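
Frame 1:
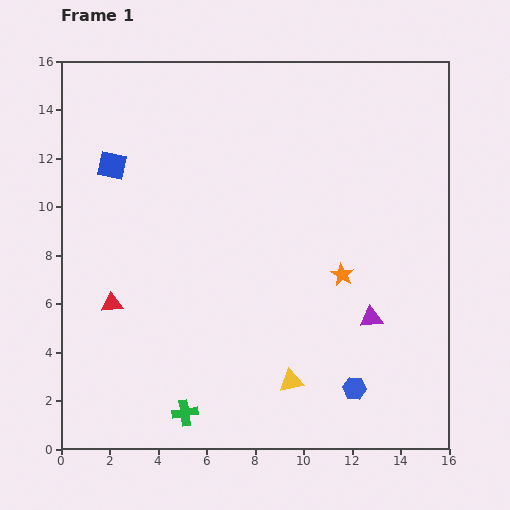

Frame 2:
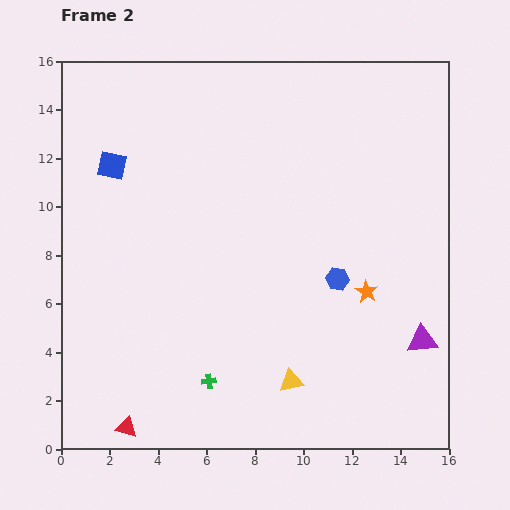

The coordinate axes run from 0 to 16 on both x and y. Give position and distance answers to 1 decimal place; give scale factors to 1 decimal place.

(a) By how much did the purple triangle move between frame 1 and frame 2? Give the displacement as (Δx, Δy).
(2.1, -0.9)

The purple triangle was at (12.8, 5.4) in frame 1 and (14.9, 4.5) in frame 2.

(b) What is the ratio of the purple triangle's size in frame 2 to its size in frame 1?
1.3×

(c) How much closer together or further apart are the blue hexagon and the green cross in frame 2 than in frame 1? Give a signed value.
-0.3

Distance in frame 1: 7.1. Distance in frame 2: 6.8.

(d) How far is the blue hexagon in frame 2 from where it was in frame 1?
4.6

The blue hexagon moved from (12.1, 2.5) to (11.4, 7.0), a distance of √(0.7² + 4.5²) ≈ 4.6.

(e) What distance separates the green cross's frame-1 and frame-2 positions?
1.6

The green cross moved from (5.1, 1.5) to (6.1, 2.8), a distance of √(1.0² + 1.3²) ≈ 1.6.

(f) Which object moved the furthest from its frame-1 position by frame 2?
the red triangle

(moved 5.1; next 4.6)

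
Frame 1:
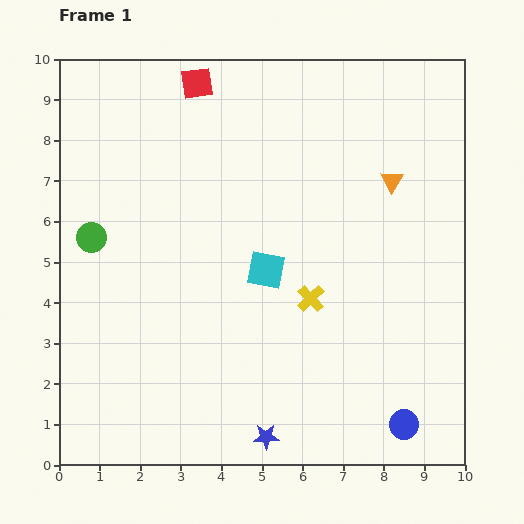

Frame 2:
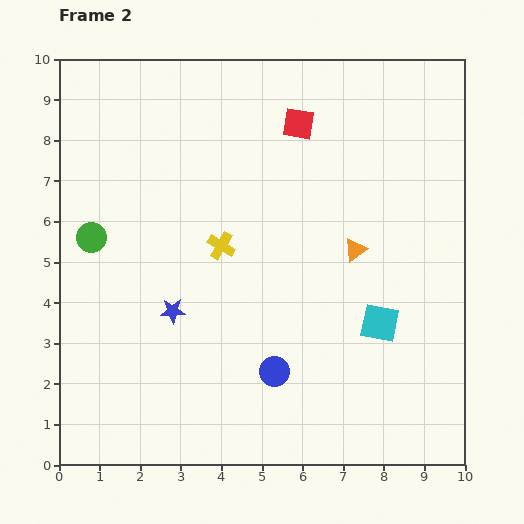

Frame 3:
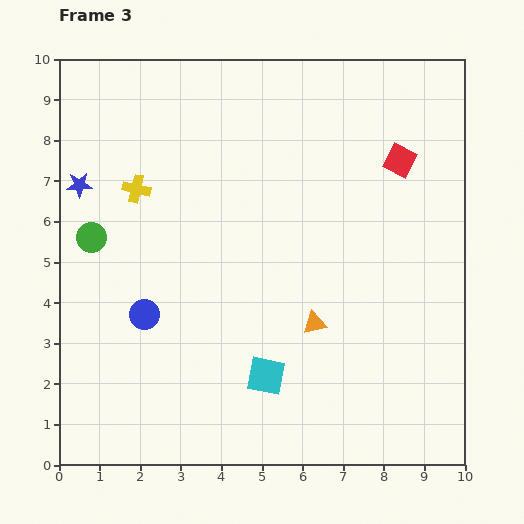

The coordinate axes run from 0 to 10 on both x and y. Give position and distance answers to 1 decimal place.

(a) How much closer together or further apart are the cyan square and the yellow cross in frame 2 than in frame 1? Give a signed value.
+3.0

Distance in frame 1: 1.3. Distance in frame 2: 4.3.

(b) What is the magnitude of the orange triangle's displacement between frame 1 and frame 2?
1.9

The orange triangle moved from (8.2, 7.0) to (7.3, 5.3), a distance of √(0.9² + 1.7²) ≈ 1.9.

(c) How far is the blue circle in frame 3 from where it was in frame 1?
6.9

The blue circle moved from (8.5, 1.0) to (2.1, 3.7), a distance of √(6.4² + 2.7²) ≈ 6.9.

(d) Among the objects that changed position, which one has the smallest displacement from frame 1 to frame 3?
the cyan square

(moved 2.6)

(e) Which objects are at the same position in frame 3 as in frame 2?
the green circle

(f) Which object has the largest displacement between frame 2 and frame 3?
the blue star

(moved 3.9; next 3.5)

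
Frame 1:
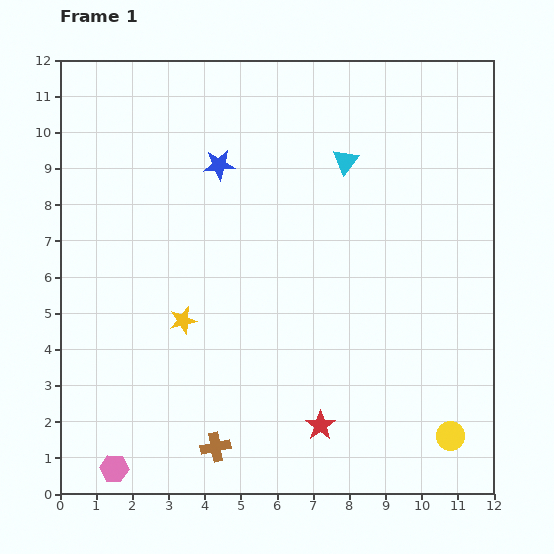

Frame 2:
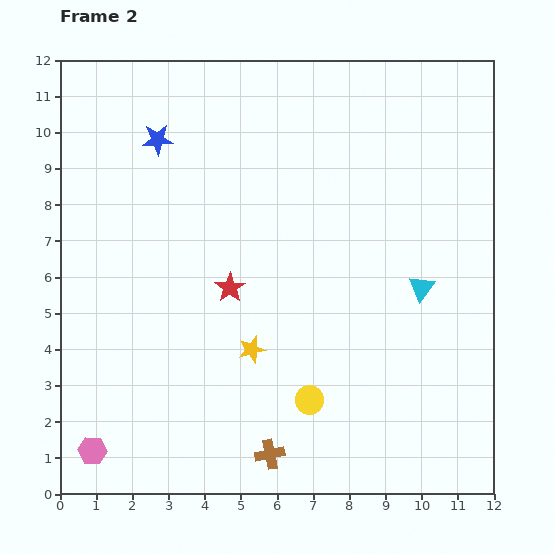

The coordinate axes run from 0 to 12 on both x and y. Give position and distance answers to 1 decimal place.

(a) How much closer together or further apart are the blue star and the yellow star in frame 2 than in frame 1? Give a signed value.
+2.0

Distance in frame 1: 4.4. Distance in frame 2: 6.4.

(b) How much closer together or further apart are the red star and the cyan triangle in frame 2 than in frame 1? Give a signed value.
-2.0

Distance in frame 1: 7.3. Distance in frame 2: 5.3.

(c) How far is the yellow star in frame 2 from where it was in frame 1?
2.1

The yellow star moved from (3.4, 4.8) to (5.3, 4.0), a distance of √(1.9² + 0.8²) ≈ 2.1.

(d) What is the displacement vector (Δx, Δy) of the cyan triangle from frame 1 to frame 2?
(2.1, -3.5)

The cyan triangle was at (7.9, 9.2) in frame 1 and (10.0, 5.7) in frame 2.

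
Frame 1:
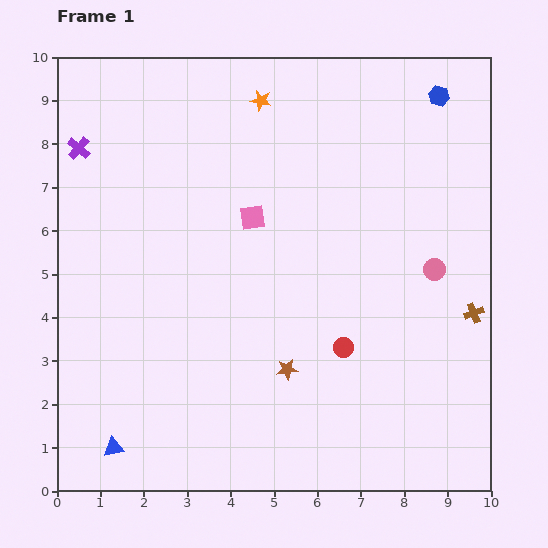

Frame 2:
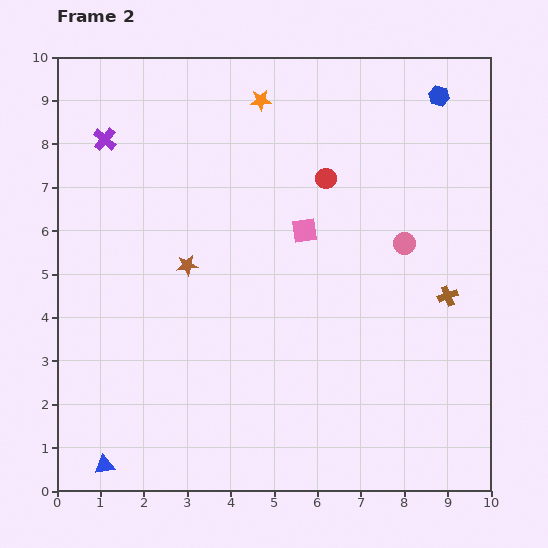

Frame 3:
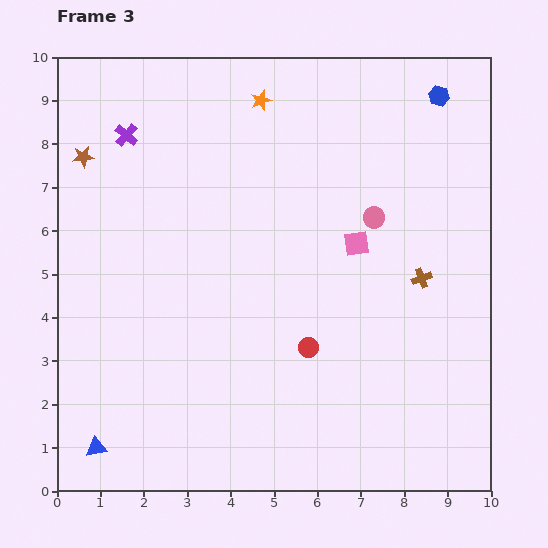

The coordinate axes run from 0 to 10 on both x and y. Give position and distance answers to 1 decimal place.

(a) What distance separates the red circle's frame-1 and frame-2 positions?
3.9

The red circle moved from (6.6, 3.3) to (6.2, 7.2), a distance of √(0.4² + 3.9²) ≈ 3.9.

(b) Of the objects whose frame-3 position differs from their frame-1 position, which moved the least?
the blue triangle

(moved 0.4)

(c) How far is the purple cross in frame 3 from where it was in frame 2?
0.5

The purple cross moved from (1.1, 8.1) to (1.6, 8.2), a distance of √(0.5² + 0.1²) ≈ 0.5.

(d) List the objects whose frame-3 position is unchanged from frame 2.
the blue hexagon, the orange star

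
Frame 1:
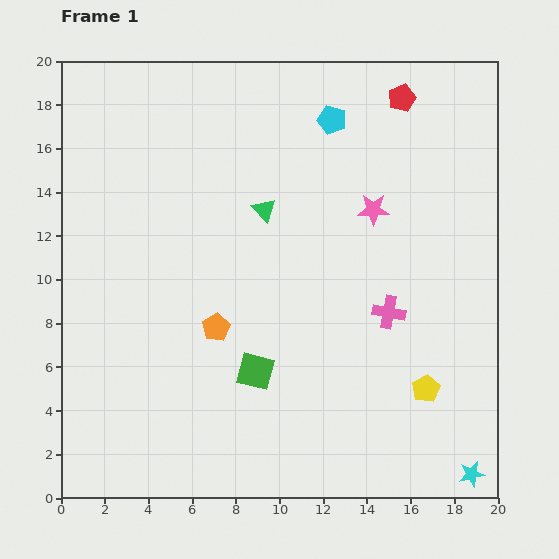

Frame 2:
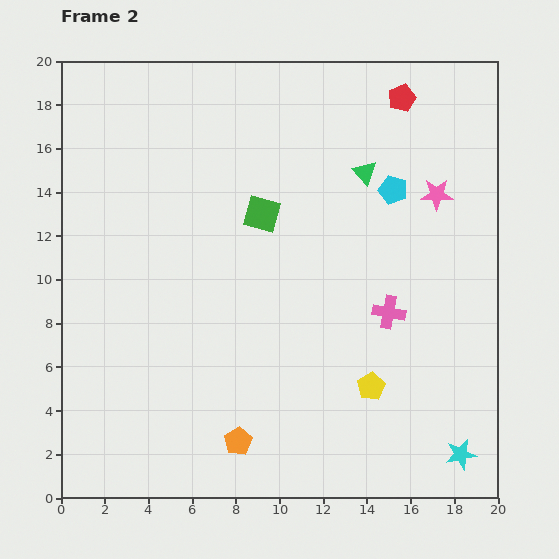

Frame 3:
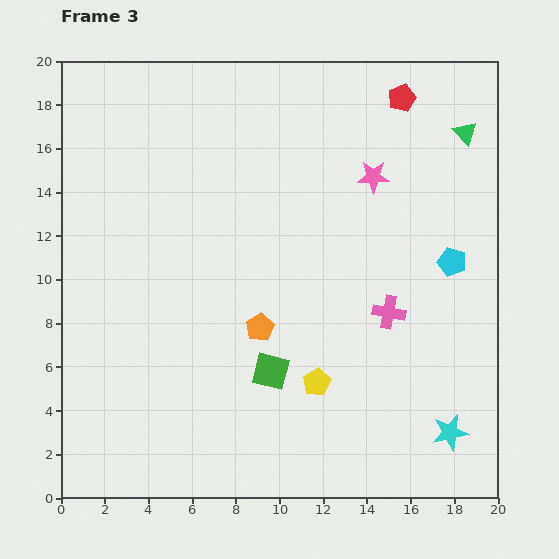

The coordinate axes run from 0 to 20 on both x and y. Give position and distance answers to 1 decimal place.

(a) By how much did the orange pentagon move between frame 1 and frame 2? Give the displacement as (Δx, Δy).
(1.0, -5.2)

The orange pentagon was at (7.1, 7.8) in frame 1 and (8.1, 2.6) in frame 2.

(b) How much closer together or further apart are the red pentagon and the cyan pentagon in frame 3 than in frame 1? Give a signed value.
+4.4

Distance in frame 1: 3.4. Distance in frame 3: 7.8.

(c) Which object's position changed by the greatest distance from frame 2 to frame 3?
the green square

(moved 7.2; next 5.3)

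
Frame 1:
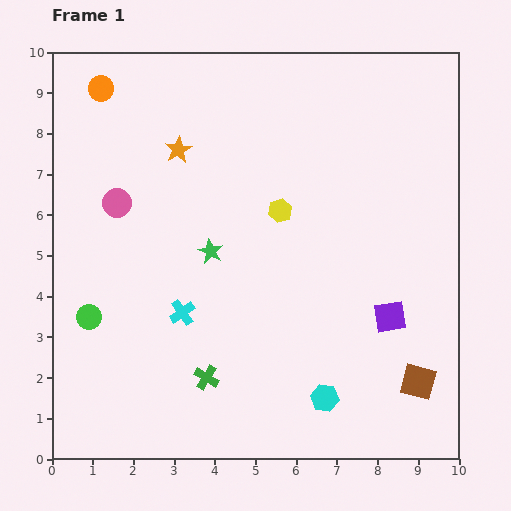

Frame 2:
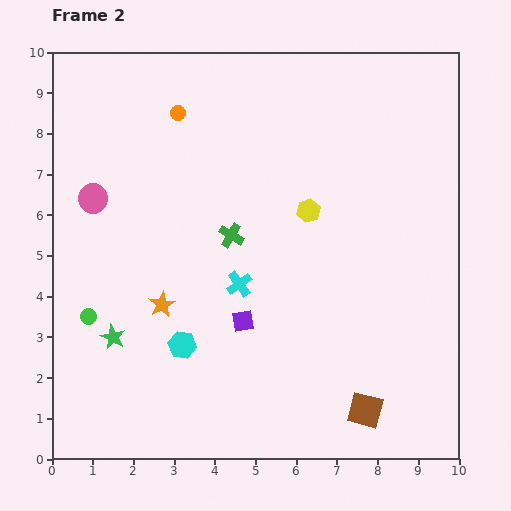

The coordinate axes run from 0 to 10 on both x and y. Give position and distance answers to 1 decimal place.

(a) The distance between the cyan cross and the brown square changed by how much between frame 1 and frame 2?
-1.6

Distance in frame 1: 6.0. Distance in frame 2: 4.4.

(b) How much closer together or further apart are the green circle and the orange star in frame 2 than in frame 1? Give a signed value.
-2.9

Distance in frame 1: 4.7. Distance in frame 2: 1.8.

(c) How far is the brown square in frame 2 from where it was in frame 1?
1.5

The brown square moved from (9.0, 1.9) to (7.7, 1.2), a distance of √(1.3² + 0.7²) ≈ 1.5.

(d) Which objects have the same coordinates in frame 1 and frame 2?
the green circle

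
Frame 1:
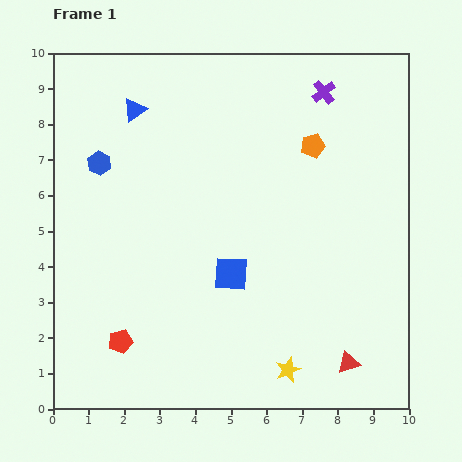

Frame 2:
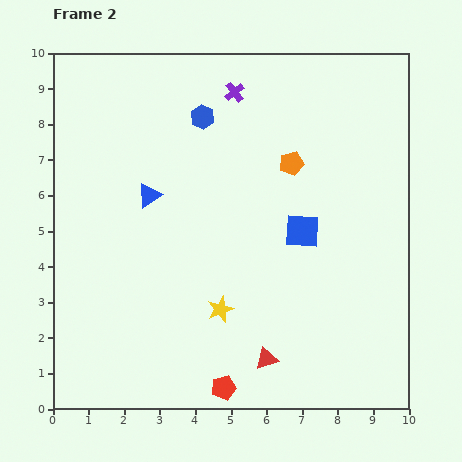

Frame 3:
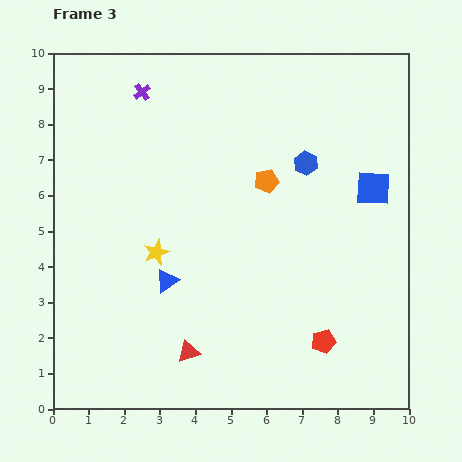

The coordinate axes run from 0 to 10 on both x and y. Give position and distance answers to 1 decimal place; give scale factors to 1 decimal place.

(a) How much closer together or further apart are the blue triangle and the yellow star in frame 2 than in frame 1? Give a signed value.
-4.7

Distance in frame 1: 8.5. Distance in frame 2: 3.8.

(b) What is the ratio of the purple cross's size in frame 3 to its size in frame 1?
0.7×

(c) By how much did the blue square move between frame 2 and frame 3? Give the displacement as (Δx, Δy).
(2.0, 1.2)

The blue square was at (7.0, 5.0) in frame 2 and (9.0, 6.2) in frame 3.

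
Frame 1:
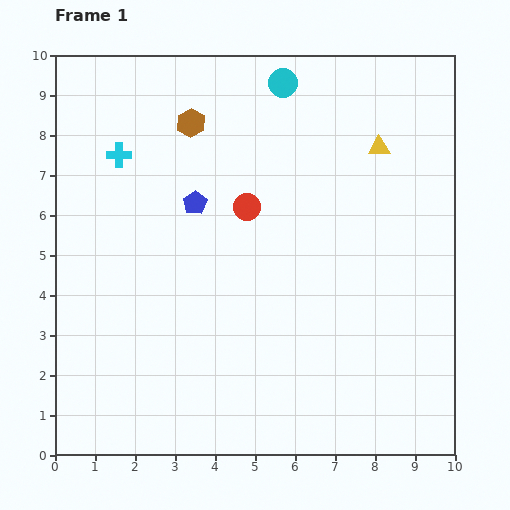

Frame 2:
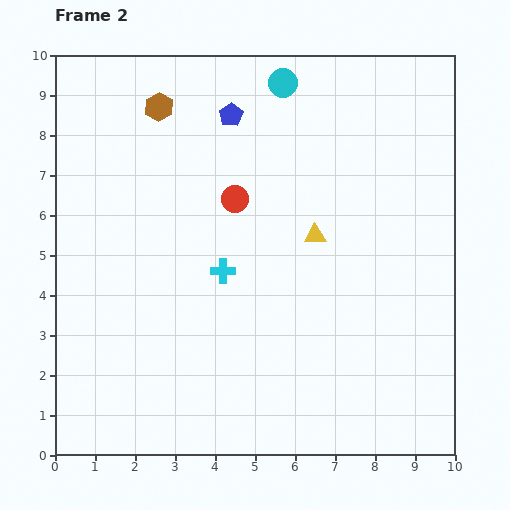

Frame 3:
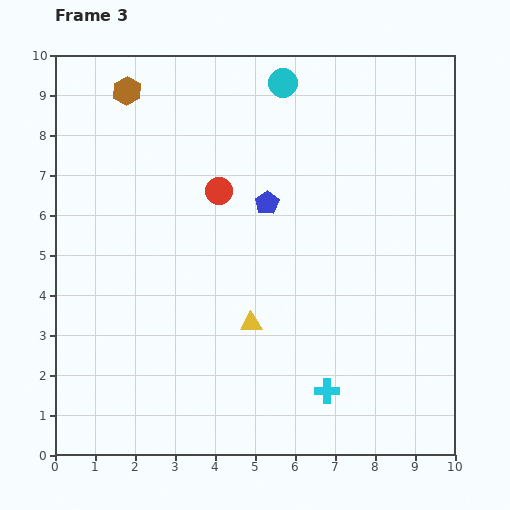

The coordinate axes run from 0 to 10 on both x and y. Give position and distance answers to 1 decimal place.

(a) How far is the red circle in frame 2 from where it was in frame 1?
0.4

The red circle moved from (4.8, 6.2) to (4.5, 6.4), a distance of √(0.3² + 0.2²) ≈ 0.4.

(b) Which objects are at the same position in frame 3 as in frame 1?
the cyan circle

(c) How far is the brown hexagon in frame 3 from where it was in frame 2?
0.9

The brown hexagon moved from (2.6, 8.7) to (1.8, 9.1), a distance of √(0.8² + 0.4²) ≈ 0.9.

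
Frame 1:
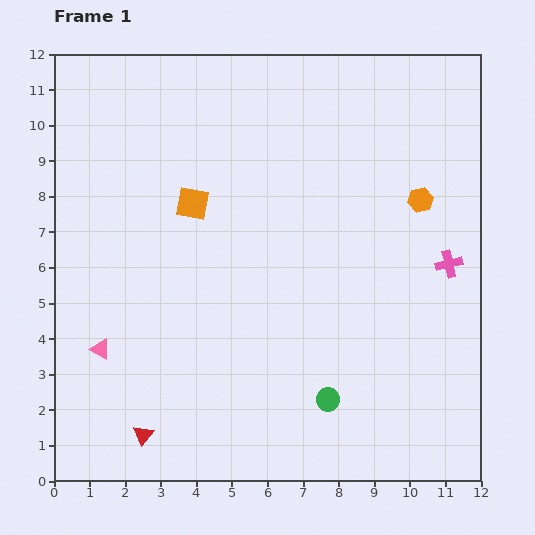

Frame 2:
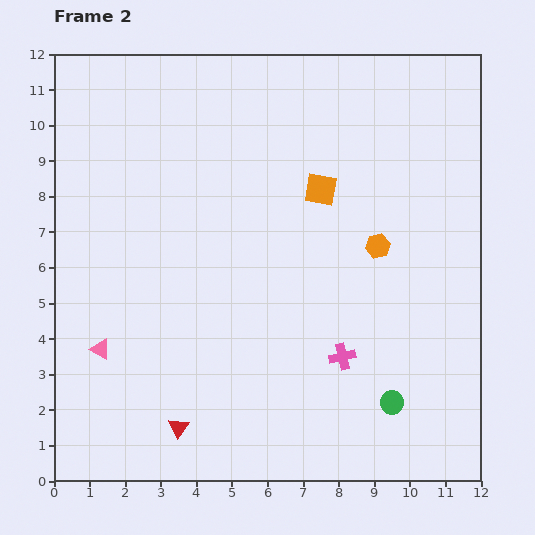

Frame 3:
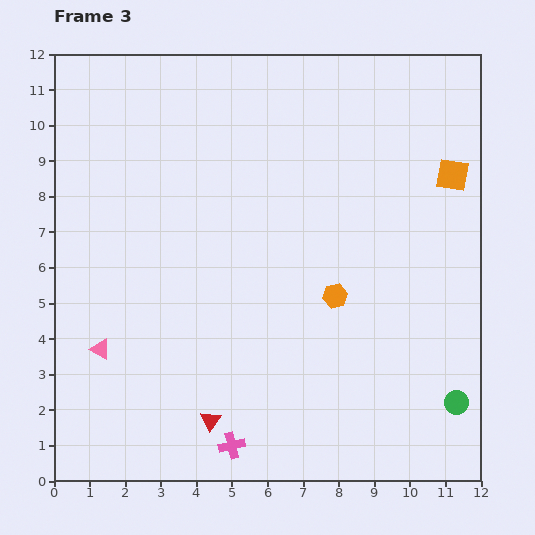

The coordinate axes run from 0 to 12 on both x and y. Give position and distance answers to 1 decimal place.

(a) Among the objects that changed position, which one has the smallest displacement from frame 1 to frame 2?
the red triangle

(moved 1.0)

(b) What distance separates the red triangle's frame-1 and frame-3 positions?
1.9

The red triangle moved from (2.5, 1.3) to (4.4, 1.7), a distance of √(1.9² + 0.4²) ≈ 1.9.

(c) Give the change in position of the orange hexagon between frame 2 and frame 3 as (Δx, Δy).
(-1.2, -1.4)

The orange hexagon was at (9.1, 6.6) in frame 2 and (7.9, 5.2) in frame 3.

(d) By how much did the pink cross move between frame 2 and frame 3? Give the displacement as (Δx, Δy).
(-3.1, -2.5)

The pink cross was at (8.1, 3.5) in frame 2 and (5.0, 1.0) in frame 3.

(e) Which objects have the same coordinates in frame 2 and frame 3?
the pink triangle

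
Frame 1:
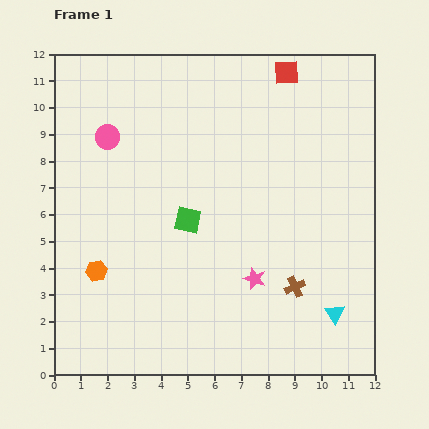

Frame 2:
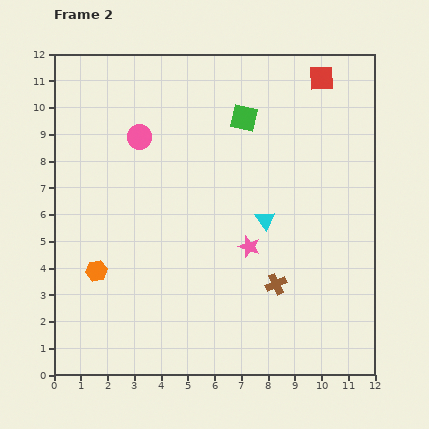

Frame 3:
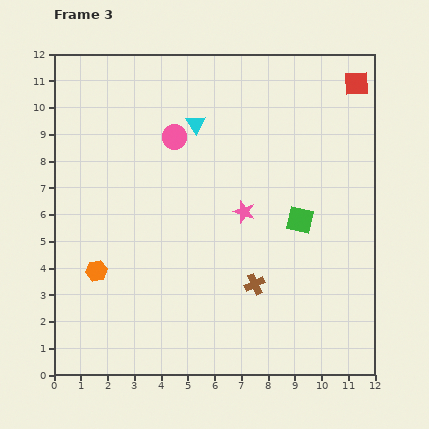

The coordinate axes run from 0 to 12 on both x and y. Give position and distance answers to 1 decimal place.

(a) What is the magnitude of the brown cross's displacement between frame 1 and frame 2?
0.7

The brown cross moved from (9.0, 3.3) to (8.3, 3.4), a distance of √(0.7² + 0.1²) ≈ 0.7.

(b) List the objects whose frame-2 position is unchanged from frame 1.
the orange hexagon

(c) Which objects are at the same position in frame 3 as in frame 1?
the orange hexagon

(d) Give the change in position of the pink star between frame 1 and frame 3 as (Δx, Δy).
(-0.4, 2.5)

The pink star was at (7.5, 3.6) in frame 1 and (7.1, 6.1) in frame 3.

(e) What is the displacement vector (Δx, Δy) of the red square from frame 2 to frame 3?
(1.3, -0.2)

The red square was at (10.0, 11.1) in frame 2 and (11.3, 10.9) in frame 3.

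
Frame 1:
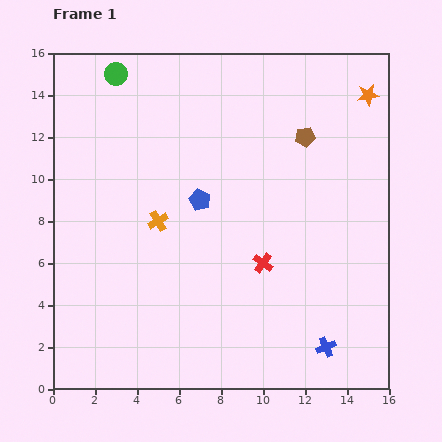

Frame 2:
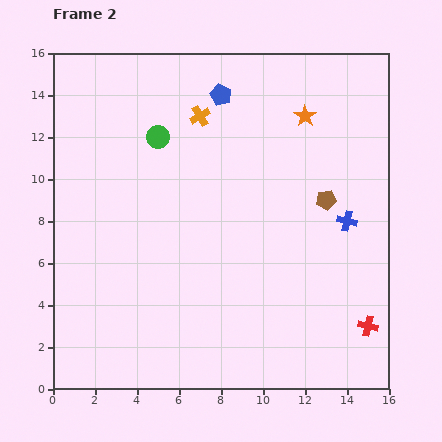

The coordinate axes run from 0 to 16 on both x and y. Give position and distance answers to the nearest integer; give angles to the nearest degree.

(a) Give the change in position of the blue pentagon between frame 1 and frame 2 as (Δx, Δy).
(1, 5)

The blue pentagon was at (7, 9) in frame 1 and (8, 14) in frame 2.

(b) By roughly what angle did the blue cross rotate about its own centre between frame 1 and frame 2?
37° clockwise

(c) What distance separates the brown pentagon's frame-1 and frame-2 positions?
3

The brown pentagon moved from (12, 12) to (13, 9), a distance of √(1² + 3²) ≈ 3.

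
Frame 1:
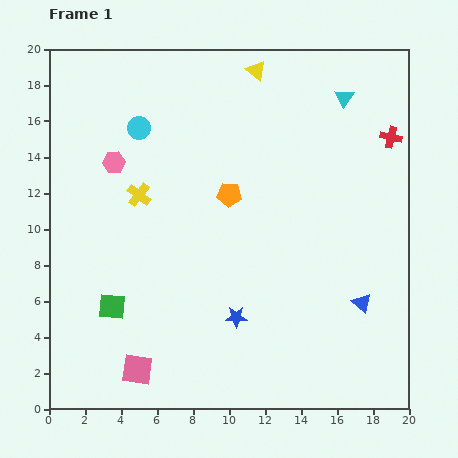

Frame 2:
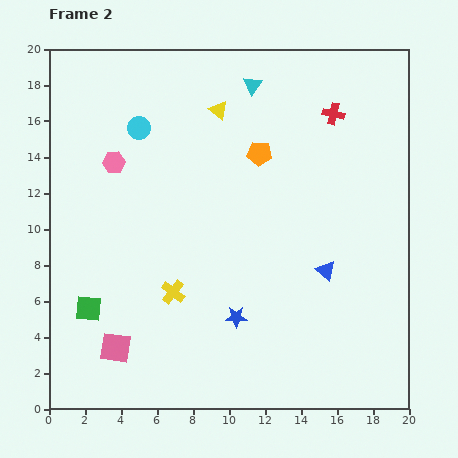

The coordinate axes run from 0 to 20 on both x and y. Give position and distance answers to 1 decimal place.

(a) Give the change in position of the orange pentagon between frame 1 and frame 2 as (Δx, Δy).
(1.7, 2.3)

The orange pentagon was at (10.0, 11.9) in frame 1 and (11.7, 14.2) in frame 2.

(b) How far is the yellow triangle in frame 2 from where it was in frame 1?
3.0

The yellow triangle moved from (11.5, 18.8) to (9.4, 16.6), a distance of √(2.1² + 2.2²) ≈ 3.0.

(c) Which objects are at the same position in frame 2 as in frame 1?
the blue star, the cyan circle, the pink hexagon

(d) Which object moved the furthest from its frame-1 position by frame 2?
the yellow cross

(moved 5.7; next 5.1)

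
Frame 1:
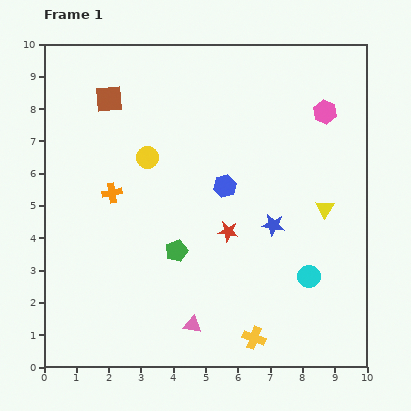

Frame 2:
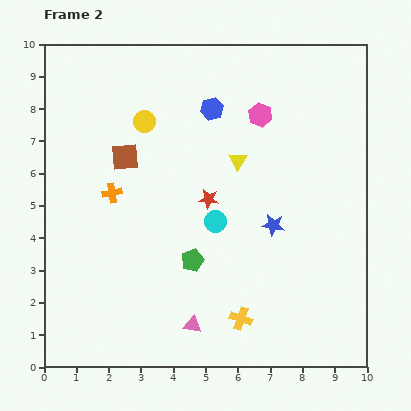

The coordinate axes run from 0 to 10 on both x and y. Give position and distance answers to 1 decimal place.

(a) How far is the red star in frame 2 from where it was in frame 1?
1.2

The red star moved from (5.7, 4.2) to (5.1, 5.2), a distance of √(0.6² + 1.0²) ≈ 1.2.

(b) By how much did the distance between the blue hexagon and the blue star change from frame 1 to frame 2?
+2.2

Distance in frame 1: 1.9. Distance in frame 2: 4.1.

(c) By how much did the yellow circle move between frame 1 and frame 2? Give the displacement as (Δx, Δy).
(-0.1, 1.1)

The yellow circle was at (3.2, 6.5) in frame 1 and (3.1, 7.6) in frame 2.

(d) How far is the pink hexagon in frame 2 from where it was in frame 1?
2.0

The pink hexagon moved from (8.7, 7.9) to (6.7, 7.8), a distance of √(2.0² + 0.1²) ≈ 2.0.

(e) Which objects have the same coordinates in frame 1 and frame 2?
the pink triangle, the orange cross, the blue star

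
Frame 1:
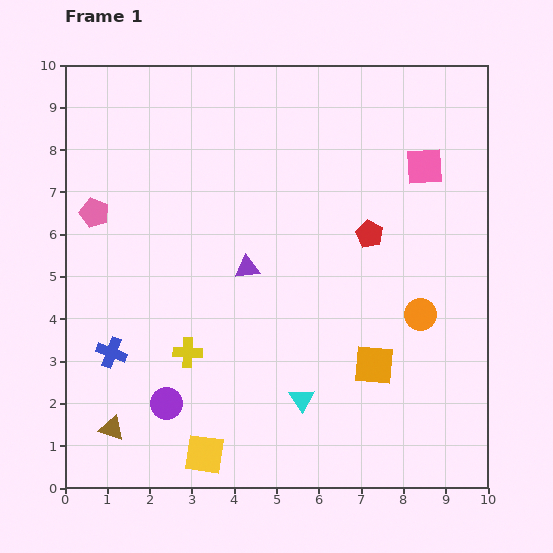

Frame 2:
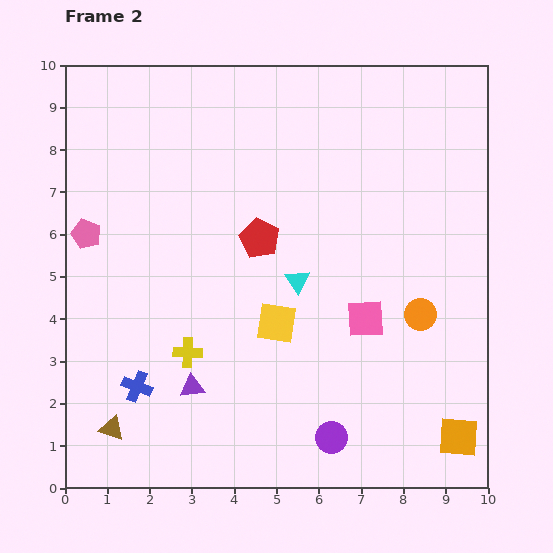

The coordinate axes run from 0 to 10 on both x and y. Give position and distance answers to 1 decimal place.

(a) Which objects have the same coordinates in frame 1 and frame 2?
the yellow cross, the orange circle, the brown triangle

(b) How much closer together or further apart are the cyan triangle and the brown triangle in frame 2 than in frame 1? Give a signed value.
+1.0

Distance in frame 1: 4.6. Distance in frame 2: 5.6.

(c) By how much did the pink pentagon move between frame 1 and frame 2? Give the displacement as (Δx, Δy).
(-0.2, -0.5)

The pink pentagon was at (0.7, 6.5) in frame 1 and (0.5, 6.0) in frame 2.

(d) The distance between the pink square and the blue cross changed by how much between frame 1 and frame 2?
-3.0

Distance in frame 1: 8.6. Distance in frame 2: 5.6.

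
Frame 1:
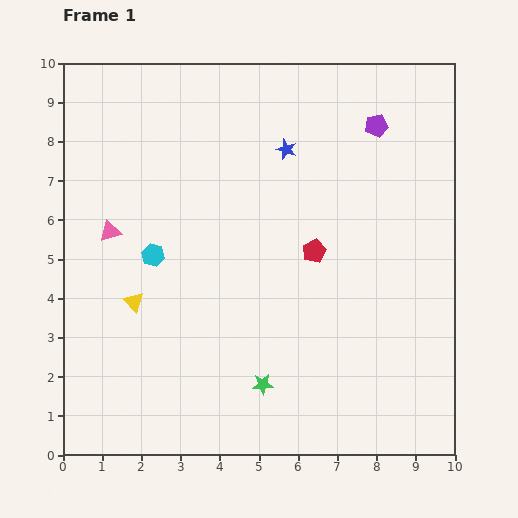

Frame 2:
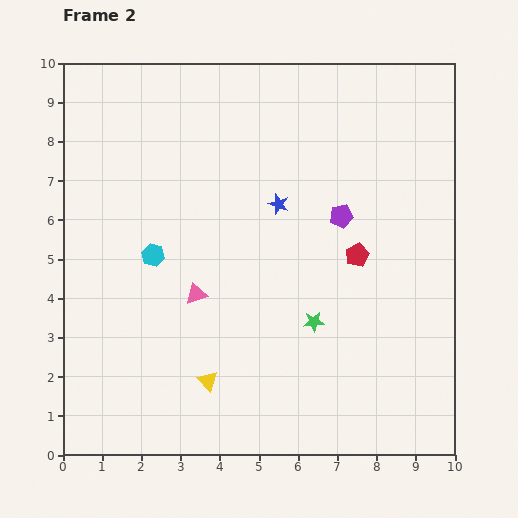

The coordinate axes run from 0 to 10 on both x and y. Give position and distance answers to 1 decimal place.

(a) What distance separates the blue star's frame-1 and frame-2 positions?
1.4

The blue star moved from (5.7, 7.8) to (5.5, 6.4), a distance of √(0.2² + 1.4²) ≈ 1.4.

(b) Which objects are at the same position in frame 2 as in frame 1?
the cyan hexagon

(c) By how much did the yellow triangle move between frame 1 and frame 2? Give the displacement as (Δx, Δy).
(1.9, -2.0)

The yellow triangle was at (1.8, 3.9) in frame 1 and (3.7, 1.9) in frame 2.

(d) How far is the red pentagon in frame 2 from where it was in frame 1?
1.1

The red pentagon moved from (6.4, 5.2) to (7.5, 5.1), a distance of √(1.1² + 0.1²) ≈ 1.1.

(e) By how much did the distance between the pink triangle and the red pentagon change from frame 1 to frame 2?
-1.0

Distance in frame 1: 5.2. Distance in frame 2: 4.2.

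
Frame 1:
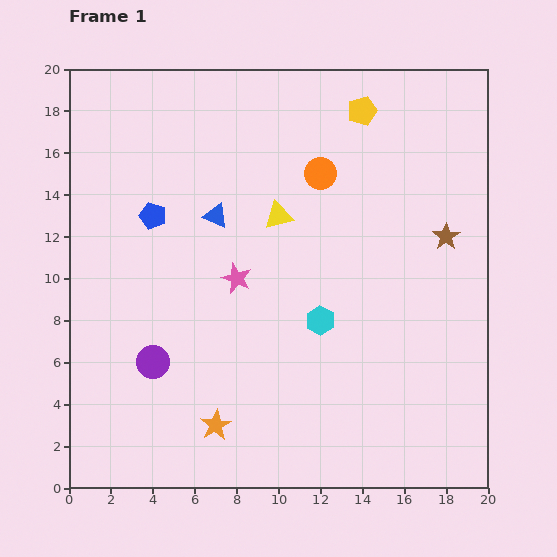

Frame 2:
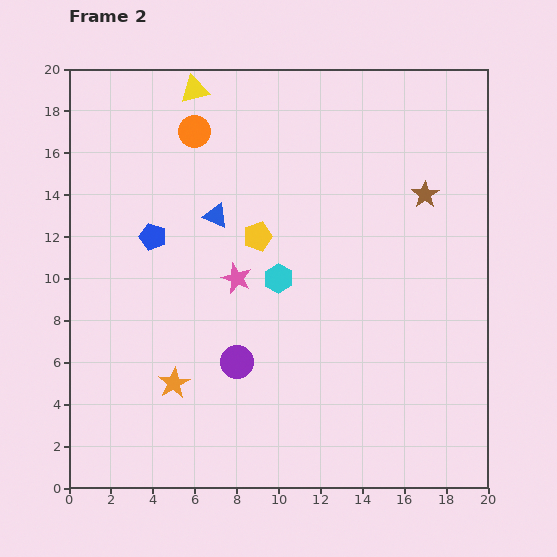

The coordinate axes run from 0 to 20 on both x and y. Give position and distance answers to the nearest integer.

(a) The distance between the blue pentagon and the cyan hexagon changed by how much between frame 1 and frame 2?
-3

Distance in frame 1: 9. Distance in frame 2: 6.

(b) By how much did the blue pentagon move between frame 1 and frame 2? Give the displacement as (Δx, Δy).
(0, -1)

The blue pentagon was at (4, 13) in frame 1 and (4, 12) in frame 2.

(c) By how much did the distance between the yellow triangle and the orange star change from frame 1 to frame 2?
+4

Distance in frame 1: 10. Distance in frame 2: 14.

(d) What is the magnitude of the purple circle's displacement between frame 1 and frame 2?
4

The purple circle moved from (4, 6) to (8, 6), a distance of √(4² + 0²) ≈ 4.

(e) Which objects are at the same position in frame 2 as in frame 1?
the blue triangle, the pink star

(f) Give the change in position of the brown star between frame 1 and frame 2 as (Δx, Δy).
(-1, 2)

The brown star was at (18, 12) in frame 1 and (17, 14) in frame 2.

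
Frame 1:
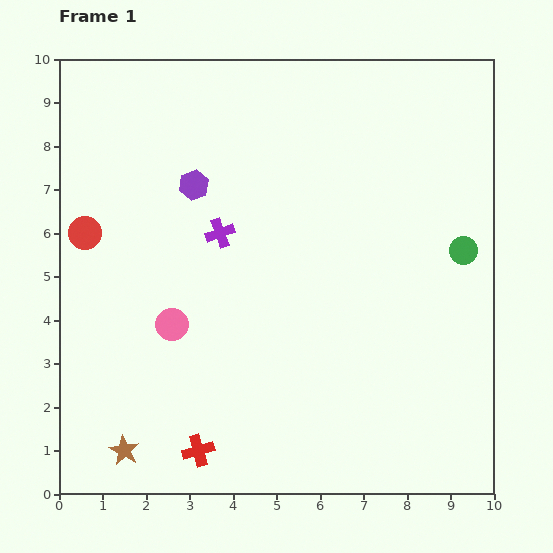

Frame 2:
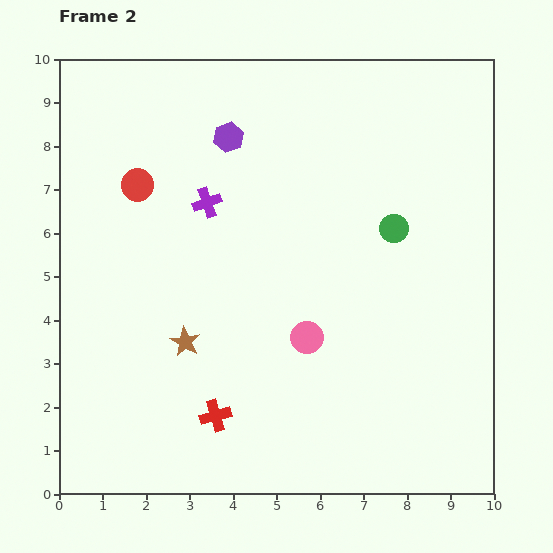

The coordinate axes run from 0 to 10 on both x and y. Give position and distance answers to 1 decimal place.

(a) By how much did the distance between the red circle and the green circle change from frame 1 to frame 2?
-2.7

Distance in frame 1: 8.7. Distance in frame 2: 6.0.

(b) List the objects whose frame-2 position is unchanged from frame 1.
none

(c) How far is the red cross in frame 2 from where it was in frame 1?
0.9

The red cross moved from (3.2, 1.0) to (3.6, 1.8), a distance of √(0.4² + 0.8²) ≈ 0.9.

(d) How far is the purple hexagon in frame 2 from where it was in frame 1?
1.4

The purple hexagon moved from (3.1, 7.1) to (3.9, 8.2), a distance of √(0.8² + 1.1²) ≈ 1.4.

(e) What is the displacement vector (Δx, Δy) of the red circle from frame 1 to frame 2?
(1.2, 1.1)

The red circle was at (0.6, 6.0) in frame 1 and (1.8, 7.1) in frame 2.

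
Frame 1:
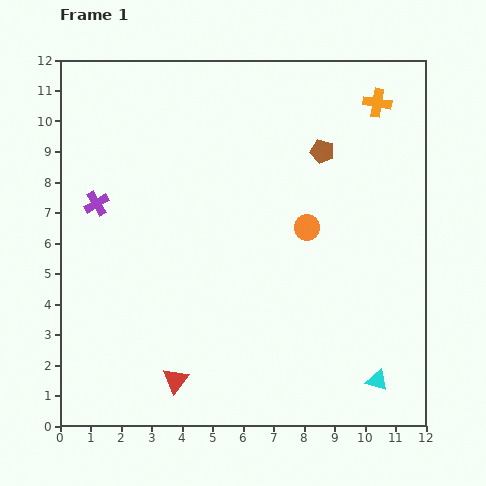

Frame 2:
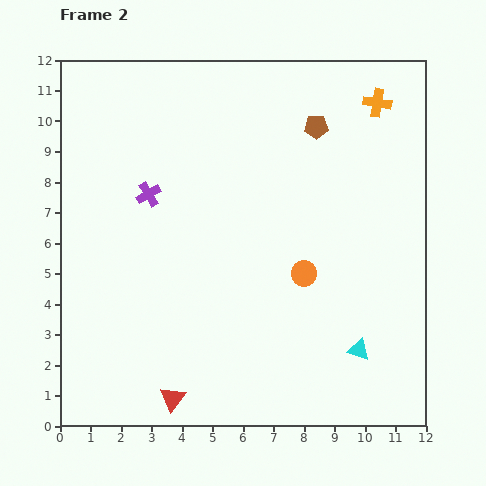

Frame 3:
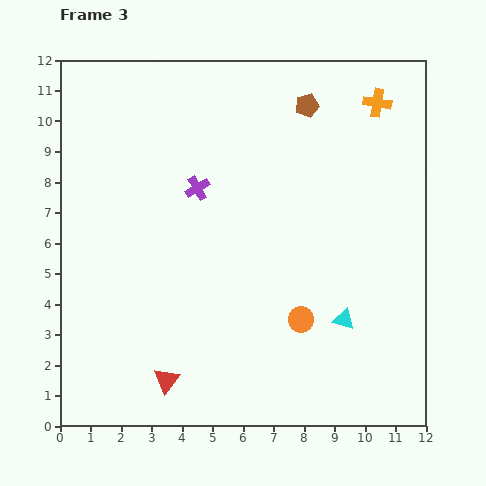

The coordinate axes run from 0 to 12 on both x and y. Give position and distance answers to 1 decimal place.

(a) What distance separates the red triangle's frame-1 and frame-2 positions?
0.6

The red triangle moved from (3.8, 1.5) to (3.7, 0.9), a distance of √(0.1² + 0.6²) ≈ 0.6.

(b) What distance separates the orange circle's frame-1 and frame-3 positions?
3.0

The orange circle moved from (8.1, 6.5) to (7.9, 3.5), a distance of √(0.2² + 3.0²) ≈ 3.0.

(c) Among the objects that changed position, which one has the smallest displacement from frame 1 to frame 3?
the red triangle

(moved 0.3)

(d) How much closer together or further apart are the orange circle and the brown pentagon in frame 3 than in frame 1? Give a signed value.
+4.5

Distance in frame 1: 2.5. Distance in frame 3: 7.0.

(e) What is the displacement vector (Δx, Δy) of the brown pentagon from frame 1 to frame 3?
(-0.5, 1.5)

The brown pentagon was at (8.6, 9.0) in frame 1 and (8.1, 10.5) in frame 3.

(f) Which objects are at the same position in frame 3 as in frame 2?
the orange cross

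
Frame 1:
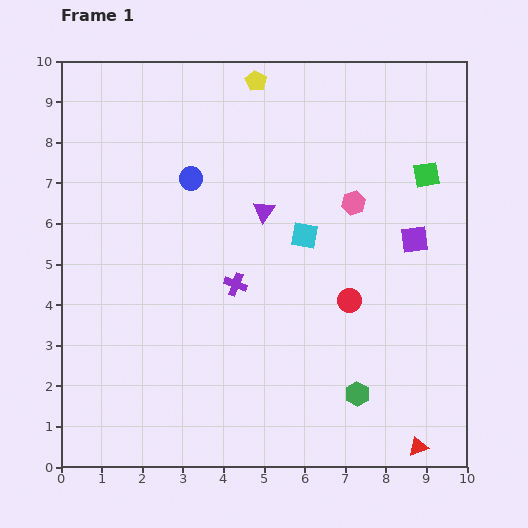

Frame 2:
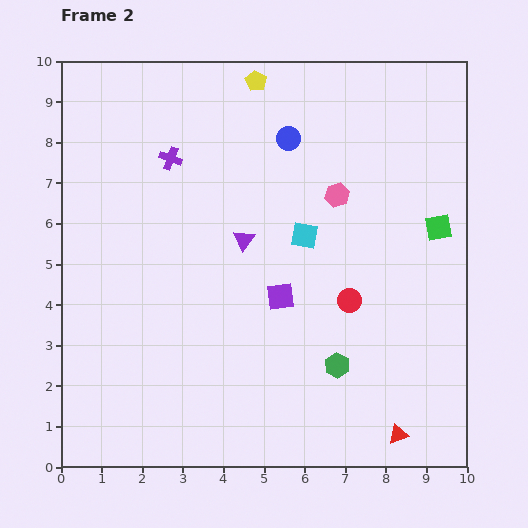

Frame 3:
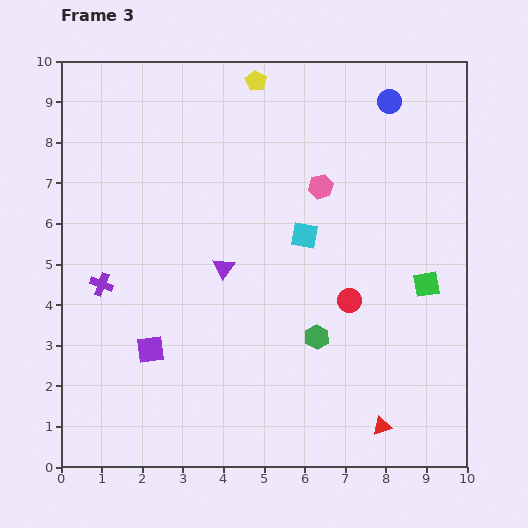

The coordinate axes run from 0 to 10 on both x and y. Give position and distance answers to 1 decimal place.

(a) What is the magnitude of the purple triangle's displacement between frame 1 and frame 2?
0.9

The purple triangle moved from (5.0, 6.3) to (4.5, 5.6), a distance of √(0.5² + 0.7²) ≈ 0.9.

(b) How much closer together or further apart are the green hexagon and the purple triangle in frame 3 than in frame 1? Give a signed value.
-2.2

Distance in frame 1: 5.1. Distance in frame 3: 2.9.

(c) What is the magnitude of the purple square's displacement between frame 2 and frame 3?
3.5

The purple square moved from (5.4, 4.2) to (2.2, 2.9), a distance of √(3.2² + 1.3²) ≈ 3.5.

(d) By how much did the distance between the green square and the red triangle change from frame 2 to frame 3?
-1.5

Distance in frame 2: 5.2. Distance in frame 3: 3.7.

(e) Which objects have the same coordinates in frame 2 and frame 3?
the cyan square, the yellow pentagon, the red circle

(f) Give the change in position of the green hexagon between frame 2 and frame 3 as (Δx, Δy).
(-0.5, 0.7)

The green hexagon was at (6.8, 2.5) in frame 2 and (6.3, 3.2) in frame 3.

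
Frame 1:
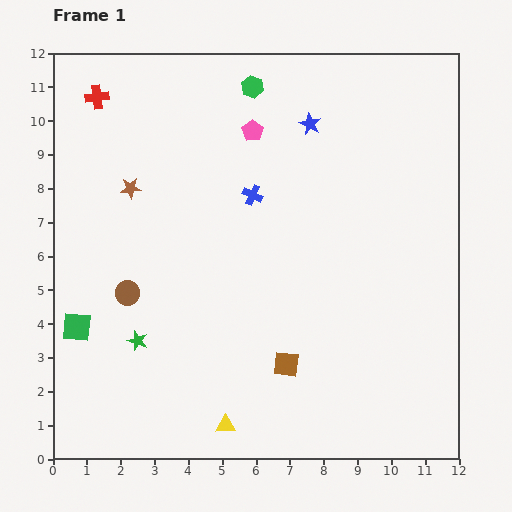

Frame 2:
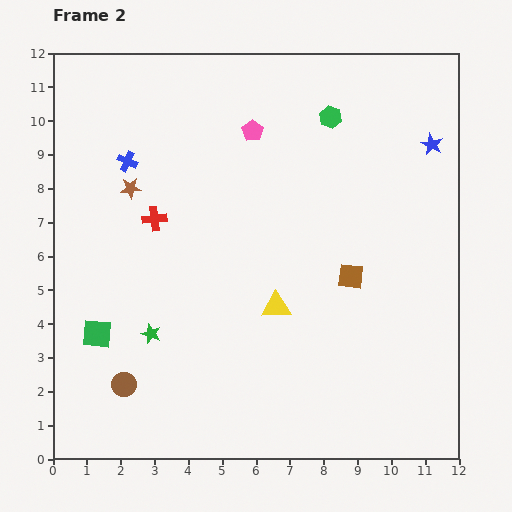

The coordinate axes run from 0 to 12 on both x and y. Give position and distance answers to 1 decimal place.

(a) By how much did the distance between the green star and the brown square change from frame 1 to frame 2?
+1.6

Distance in frame 1: 4.5. Distance in frame 2: 6.1.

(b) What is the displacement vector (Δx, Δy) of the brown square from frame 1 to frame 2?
(1.9, 2.6)

The brown square was at (6.9, 2.8) in frame 1 and (8.8, 5.4) in frame 2.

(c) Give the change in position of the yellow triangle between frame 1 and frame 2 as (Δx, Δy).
(1.5, 3.5)

The yellow triangle was at (5.1, 1.0) in frame 1 and (6.6, 4.5) in frame 2.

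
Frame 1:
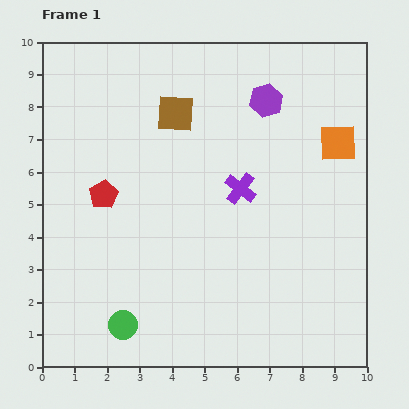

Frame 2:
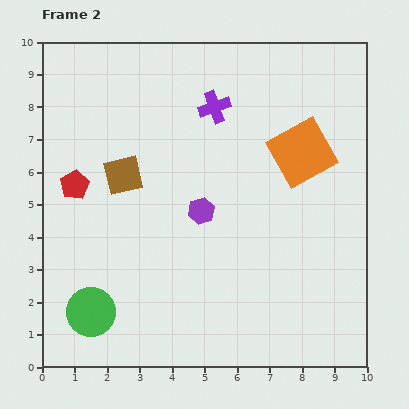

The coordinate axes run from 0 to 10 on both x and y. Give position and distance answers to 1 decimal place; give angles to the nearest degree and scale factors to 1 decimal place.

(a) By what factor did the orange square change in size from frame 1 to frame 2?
1.7×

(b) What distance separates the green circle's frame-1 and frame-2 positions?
1.1

The green circle moved from (2.5, 1.3) to (1.5, 1.7), a distance of √(1.0² + 0.4²) ≈ 1.1.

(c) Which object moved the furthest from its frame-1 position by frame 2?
the purple hexagon

(moved 3.9; next 2.6)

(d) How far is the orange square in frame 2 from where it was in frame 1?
1.1

The orange square moved from (9.1, 6.9) to (8.0, 6.6), a distance of √(1.1² + 0.3²) ≈ 1.1.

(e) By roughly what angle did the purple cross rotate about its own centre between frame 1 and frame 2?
33° clockwise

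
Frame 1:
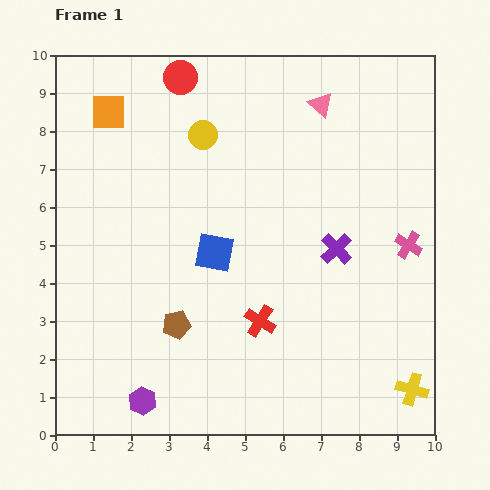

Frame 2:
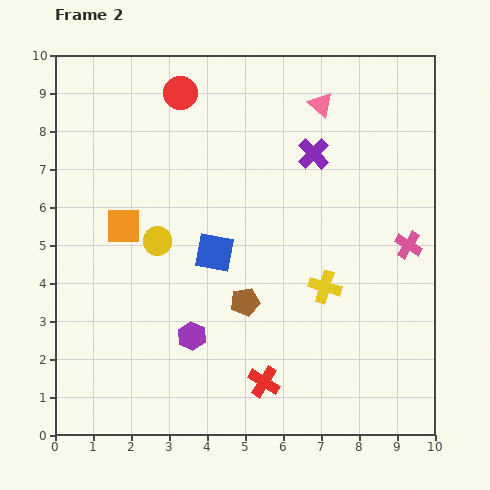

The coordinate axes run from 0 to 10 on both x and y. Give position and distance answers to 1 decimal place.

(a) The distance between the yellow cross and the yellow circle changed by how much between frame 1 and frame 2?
-4.1

Distance in frame 1: 8.7. Distance in frame 2: 4.6.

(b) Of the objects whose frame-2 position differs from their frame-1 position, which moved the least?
the red circle

(moved 0.4)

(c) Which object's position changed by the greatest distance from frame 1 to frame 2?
the yellow cross

(moved 3.5; next 3.0)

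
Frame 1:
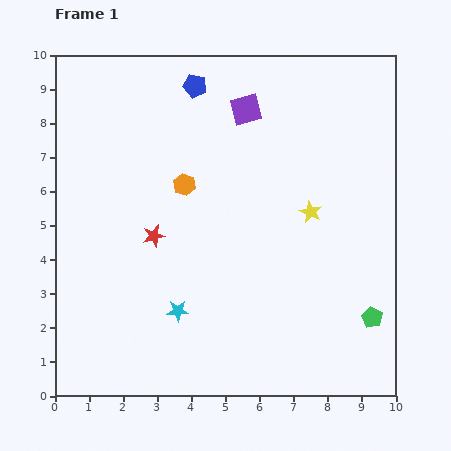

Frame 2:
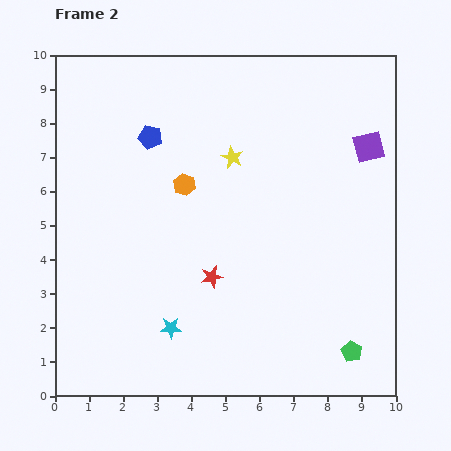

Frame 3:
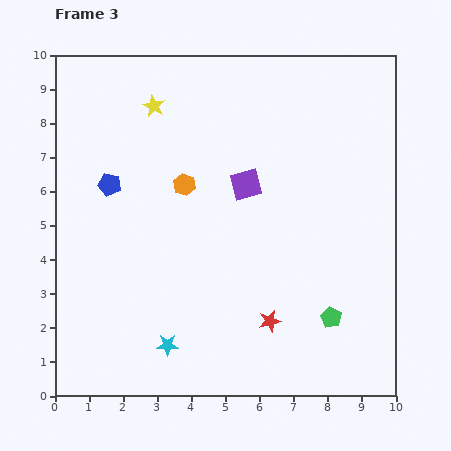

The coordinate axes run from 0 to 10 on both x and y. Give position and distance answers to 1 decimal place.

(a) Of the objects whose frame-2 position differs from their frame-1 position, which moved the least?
the cyan star

(moved 0.5)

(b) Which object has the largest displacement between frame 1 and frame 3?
the yellow star

(moved 5.5; next 4.2)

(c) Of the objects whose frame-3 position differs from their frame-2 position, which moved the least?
the cyan star

(moved 0.5)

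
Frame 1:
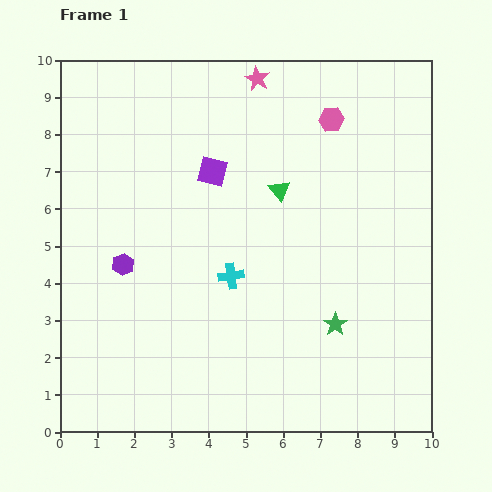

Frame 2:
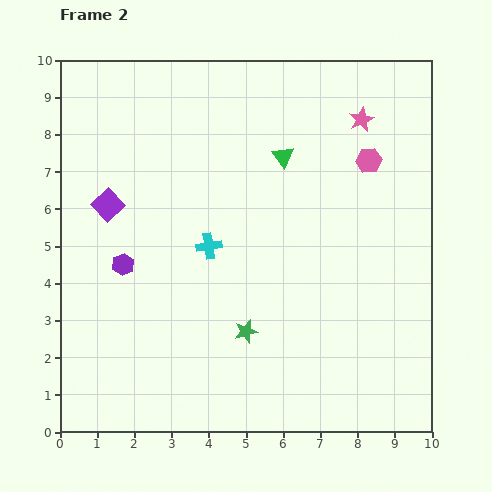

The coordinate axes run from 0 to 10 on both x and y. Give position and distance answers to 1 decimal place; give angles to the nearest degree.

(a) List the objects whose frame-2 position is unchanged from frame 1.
the purple hexagon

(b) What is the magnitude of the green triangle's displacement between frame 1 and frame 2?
0.9

The green triangle moved from (5.9, 6.5) to (6.0, 7.4), a distance of √(0.1² + 0.9²) ≈ 0.9.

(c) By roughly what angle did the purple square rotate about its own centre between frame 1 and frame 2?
32° clockwise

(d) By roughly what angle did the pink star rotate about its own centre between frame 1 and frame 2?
19° clockwise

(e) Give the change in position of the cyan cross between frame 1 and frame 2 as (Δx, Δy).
(-0.6, 0.8)

The cyan cross was at (4.6, 4.2) in frame 1 and (4.0, 5.0) in frame 2.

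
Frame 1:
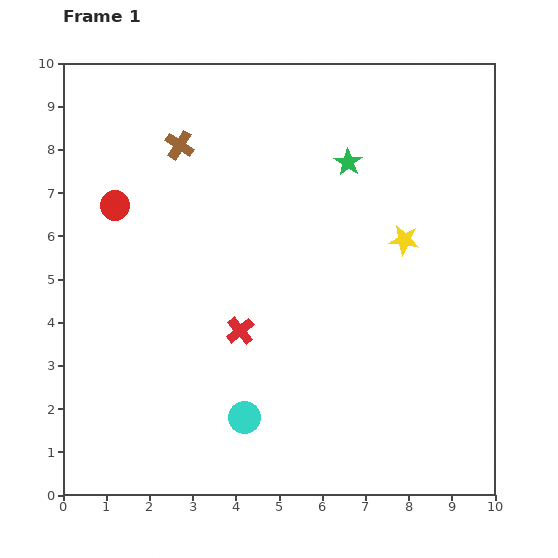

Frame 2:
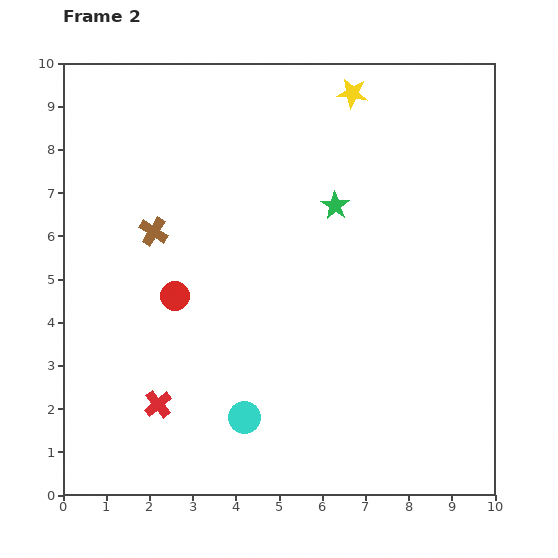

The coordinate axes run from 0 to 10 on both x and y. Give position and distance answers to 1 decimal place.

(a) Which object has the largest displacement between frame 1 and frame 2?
the yellow star

(moved 3.6; next 2.5)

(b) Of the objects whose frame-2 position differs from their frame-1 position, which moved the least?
the green star

(moved 1.0)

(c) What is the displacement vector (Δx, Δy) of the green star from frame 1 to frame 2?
(-0.3, -1.0)

The green star was at (6.6, 7.7) in frame 1 and (6.3, 6.7) in frame 2.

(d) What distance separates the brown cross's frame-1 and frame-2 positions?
2.1

The brown cross moved from (2.7, 8.1) to (2.1, 6.1), a distance of √(0.6² + 2.0²) ≈ 2.1.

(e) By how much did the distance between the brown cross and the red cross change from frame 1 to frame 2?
-0.5

Distance in frame 1: 4.5. Distance in frame 2: 4.0.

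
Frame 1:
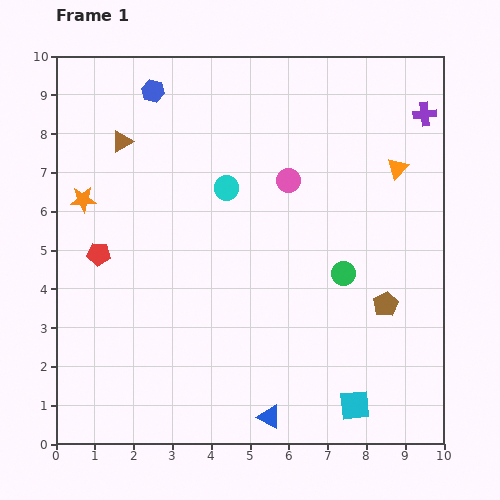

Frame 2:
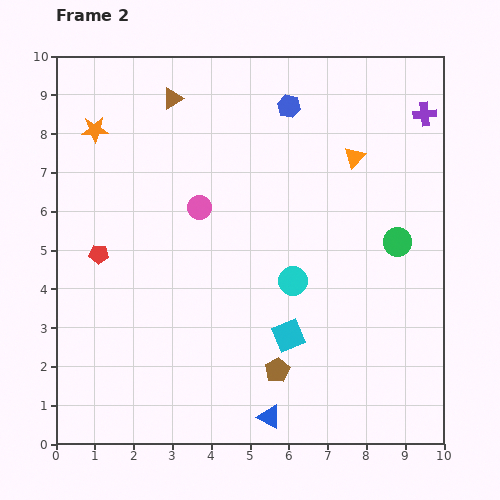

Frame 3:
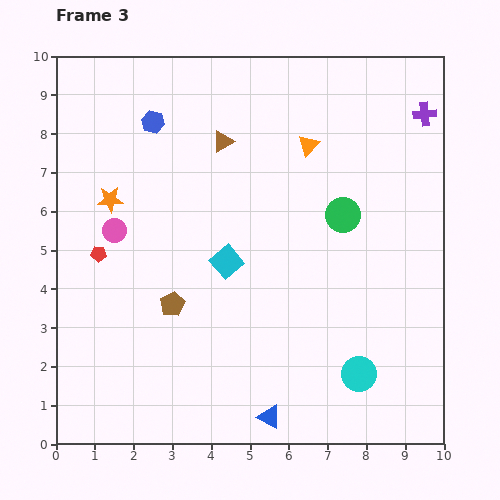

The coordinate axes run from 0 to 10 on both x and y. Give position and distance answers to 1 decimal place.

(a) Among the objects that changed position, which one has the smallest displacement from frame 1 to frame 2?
the orange triangle

(moved 1.1)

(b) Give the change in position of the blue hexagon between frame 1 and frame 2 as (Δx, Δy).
(3.5, -0.4)

The blue hexagon was at (2.5, 9.1) in frame 1 and (6.0, 8.7) in frame 2.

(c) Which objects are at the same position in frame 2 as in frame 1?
the purple cross, the blue triangle, the red pentagon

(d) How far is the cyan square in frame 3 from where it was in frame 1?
5.0

The cyan square moved from (7.7, 1.0) to (4.4, 4.7), a distance of √(3.3² + 3.7²) ≈ 5.0.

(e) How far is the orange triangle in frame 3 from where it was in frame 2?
1.2

The orange triangle moved from (7.7, 7.4) to (6.5, 7.7), a distance of √(1.2² + 0.3²) ≈ 1.2.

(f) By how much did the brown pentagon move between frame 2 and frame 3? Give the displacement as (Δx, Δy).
(-2.7, 1.7)

The brown pentagon was at (5.7, 1.9) in frame 2 and (3.0, 3.6) in frame 3.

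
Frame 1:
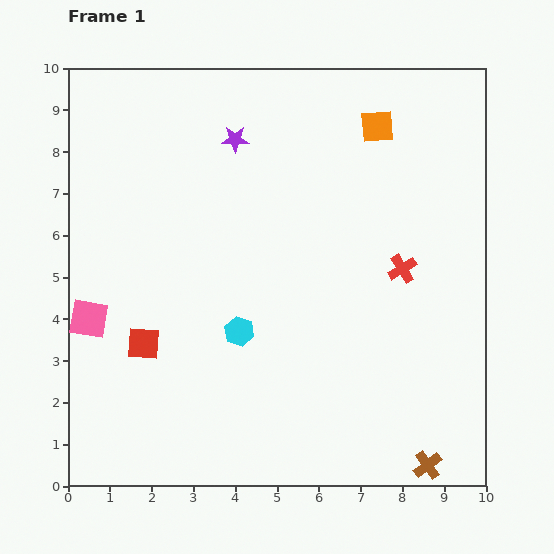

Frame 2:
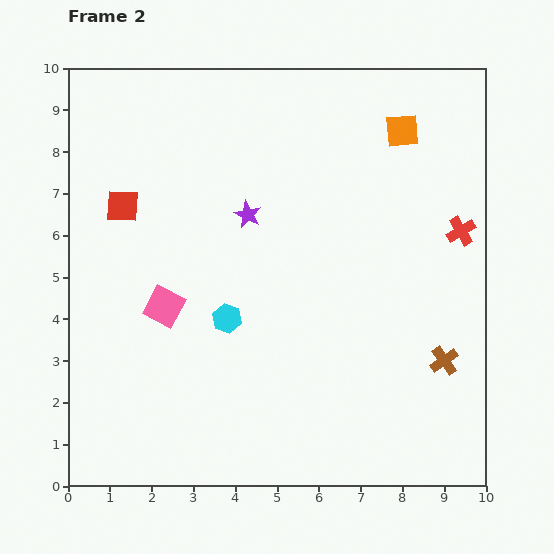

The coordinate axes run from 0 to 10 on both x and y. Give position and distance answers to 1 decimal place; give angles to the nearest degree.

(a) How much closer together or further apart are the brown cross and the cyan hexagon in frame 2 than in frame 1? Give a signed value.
-0.2

Distance in frame 1: 5.5. Distance in frame 2: 5.3.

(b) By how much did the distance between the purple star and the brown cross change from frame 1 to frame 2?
-3.2

Distance in frame 1: 9.1. Distance in frame 2: 5.9.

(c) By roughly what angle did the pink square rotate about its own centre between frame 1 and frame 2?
18° clockwise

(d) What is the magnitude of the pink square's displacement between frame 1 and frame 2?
1.8

The pink square moved from (0.5, 4.0) to (2.3, 4.3), a distance of √(1.8² + 0.3²) ≈ 1.8.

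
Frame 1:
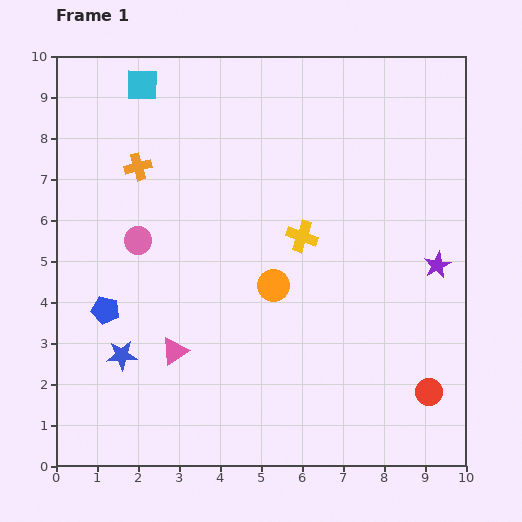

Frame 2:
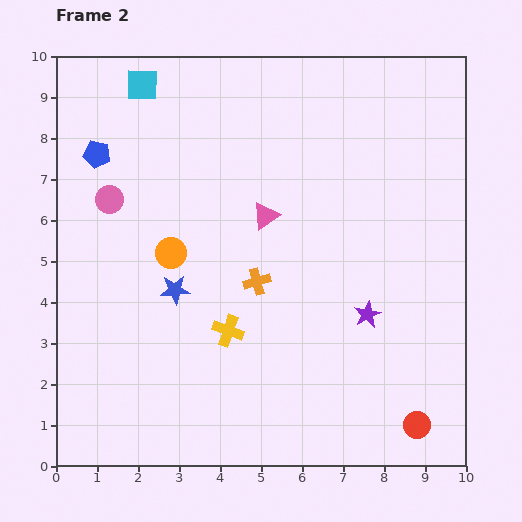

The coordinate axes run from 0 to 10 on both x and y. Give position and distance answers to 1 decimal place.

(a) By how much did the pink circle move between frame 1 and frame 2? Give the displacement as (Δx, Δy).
(-0.7, 1.0)

The pink circle was at (2.0, 5.5) in frame 1 and (1.3, 6.5) in frame 2.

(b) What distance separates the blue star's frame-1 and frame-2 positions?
2.1

The blue star moved from (1.6, 2.7) to (2.9, 4.3), a distance of √(1.3² + 1.6²) ≈ 2.1.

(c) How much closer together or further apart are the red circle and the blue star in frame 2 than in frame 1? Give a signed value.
-0.8

Distance in frame 1: 7.6. Distance in frame 2: 6.8.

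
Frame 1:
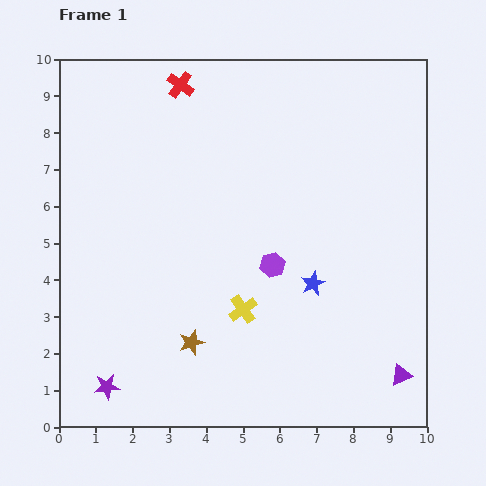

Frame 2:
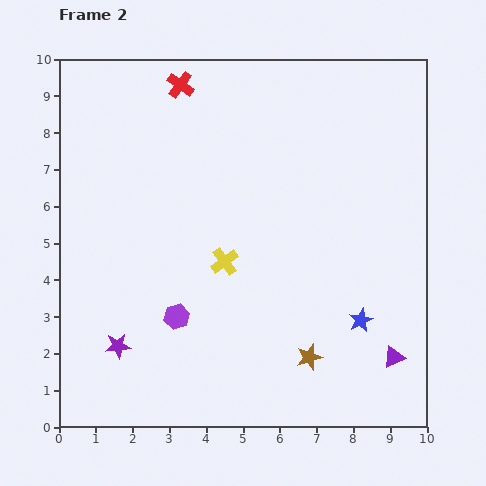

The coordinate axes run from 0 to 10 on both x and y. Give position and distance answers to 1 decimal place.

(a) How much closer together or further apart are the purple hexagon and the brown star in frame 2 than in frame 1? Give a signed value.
+0.8

Distance in frame 1: 3.0. Distance in frame 2: 3.8.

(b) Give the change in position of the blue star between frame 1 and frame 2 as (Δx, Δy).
(1.3, -1.0)

The blue star was at (6.9, 3.9) in frame 1 and (8.2, 2.9) in frame 2.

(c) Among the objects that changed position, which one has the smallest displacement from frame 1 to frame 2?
the purple triangle

(moved 0.5)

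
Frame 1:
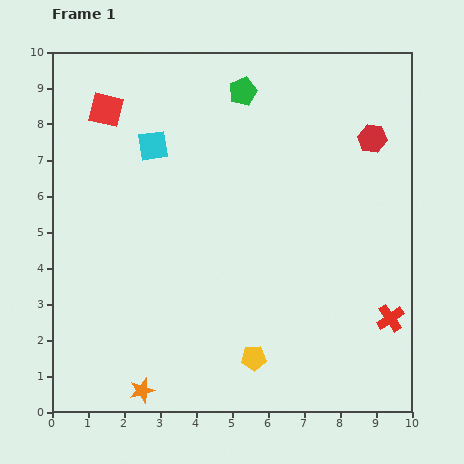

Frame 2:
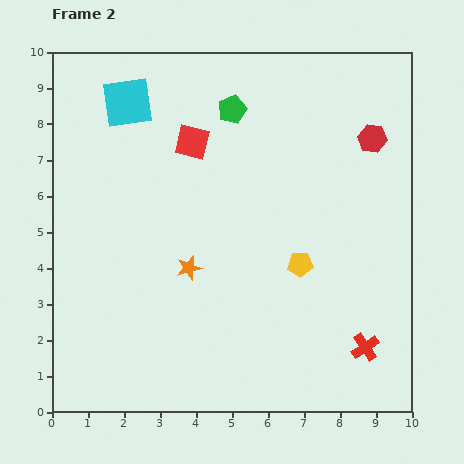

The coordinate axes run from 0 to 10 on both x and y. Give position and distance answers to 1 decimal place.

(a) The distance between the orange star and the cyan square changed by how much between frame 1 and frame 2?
-1.9

Distance in frame 1: 6.8. Distance in frame 2: 4.9.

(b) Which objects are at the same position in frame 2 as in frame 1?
the red hexagon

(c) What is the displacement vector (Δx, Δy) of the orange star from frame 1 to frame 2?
(1.3, 3.4)

The orange star was at (2.5, 0.6) in frame 1 and (3.8, 4.0) in frame 2.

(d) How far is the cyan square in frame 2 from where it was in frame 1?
1.4

The cyan square moved from (2.8, 7.4) to (2.1, 8.6), a distance of √(0.7² + 1.2²) ≈ 1.4.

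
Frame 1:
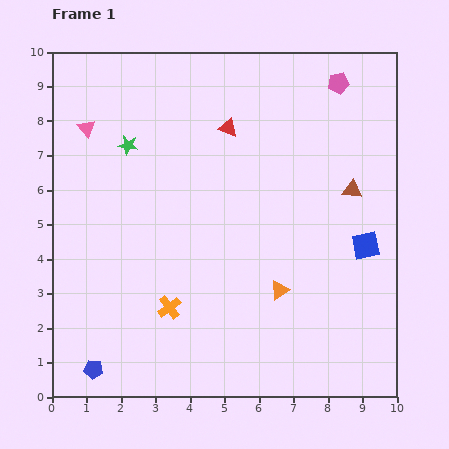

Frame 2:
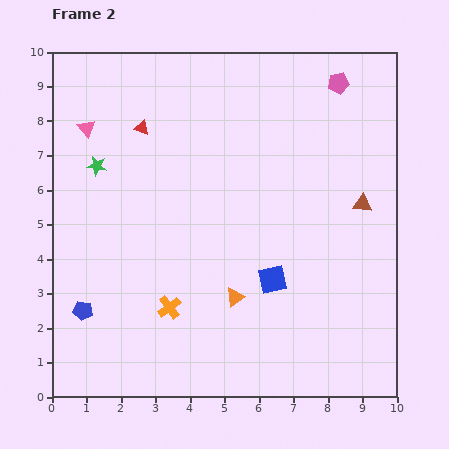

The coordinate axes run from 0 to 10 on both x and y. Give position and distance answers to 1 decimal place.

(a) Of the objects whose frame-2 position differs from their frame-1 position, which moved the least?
the brown triangle

(moved 0.5)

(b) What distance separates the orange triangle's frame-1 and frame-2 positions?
1.3

The orange triangle moved from (6.6, 3.1) to (5.3, 2.9), a distance of √(1.3² + 0.2²) ≈ 1.3.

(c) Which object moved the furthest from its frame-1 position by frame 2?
the blue square

(moved 2.9; next 2.5)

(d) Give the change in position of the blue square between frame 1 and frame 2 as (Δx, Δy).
(-2.7, -1.0)

The blue square was at (9.1, 4.4) in frame 1 and (6.4, 3.4) in frame 2.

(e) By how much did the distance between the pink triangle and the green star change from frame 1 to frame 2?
-0.2

Distance in frame 1: 1.3. Distance in frame 2: 1.1.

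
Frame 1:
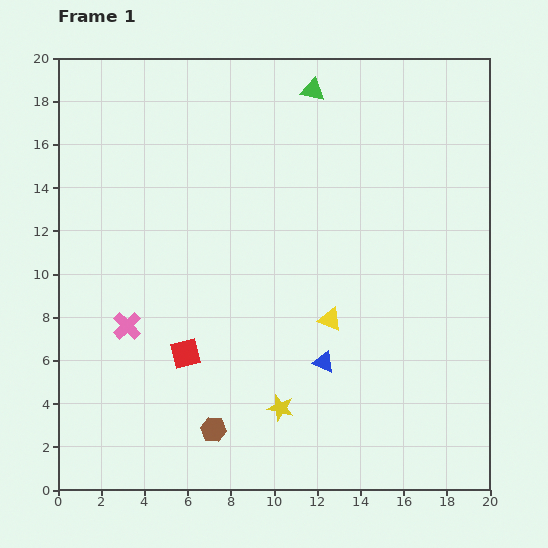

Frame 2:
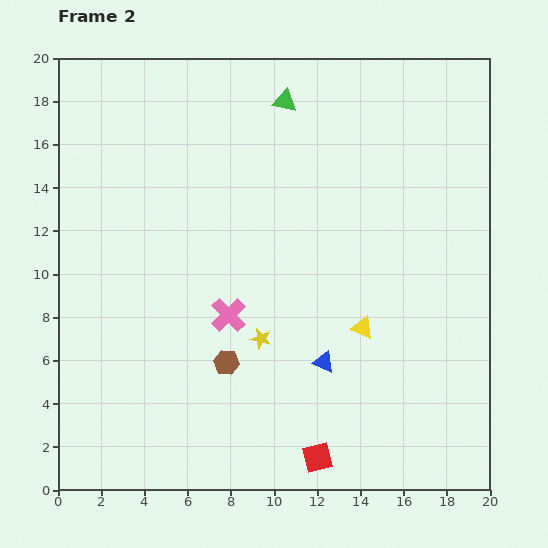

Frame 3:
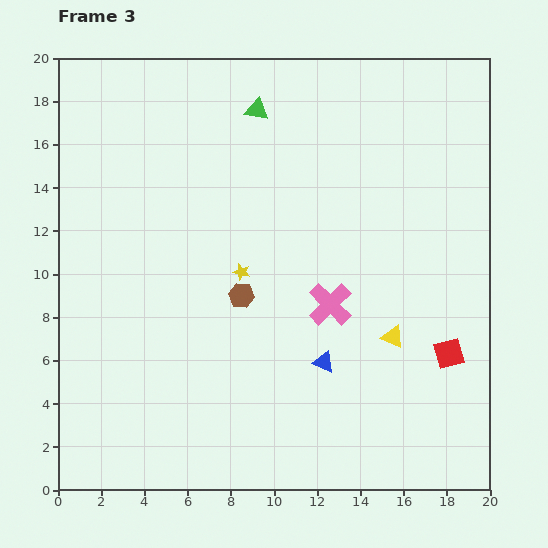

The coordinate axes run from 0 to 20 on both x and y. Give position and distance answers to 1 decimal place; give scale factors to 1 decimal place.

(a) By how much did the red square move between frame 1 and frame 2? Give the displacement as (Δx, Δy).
(6.1, -4.8)

The red square was at (5.9, 6.3) in frame 1 and (12.0, 1.5) in frame 2.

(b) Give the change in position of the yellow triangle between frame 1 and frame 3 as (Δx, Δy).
(2.9, -0.8)

The yellow triangle was at (12.6, 7.9) in frame 1 and (15.5, 7.1) in frame 3.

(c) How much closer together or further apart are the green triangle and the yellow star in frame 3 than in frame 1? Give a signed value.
-7.3

Distance in frame 1: 14.8. Distance in frame 3: 7.5.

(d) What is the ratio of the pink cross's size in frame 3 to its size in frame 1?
1.6×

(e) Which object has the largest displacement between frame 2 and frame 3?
the red square

(moved 7.8; next 4.7)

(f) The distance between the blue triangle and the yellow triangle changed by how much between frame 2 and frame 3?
+1.0

Distance in frame 2: 2.4. Distance in frame 3: 3.4.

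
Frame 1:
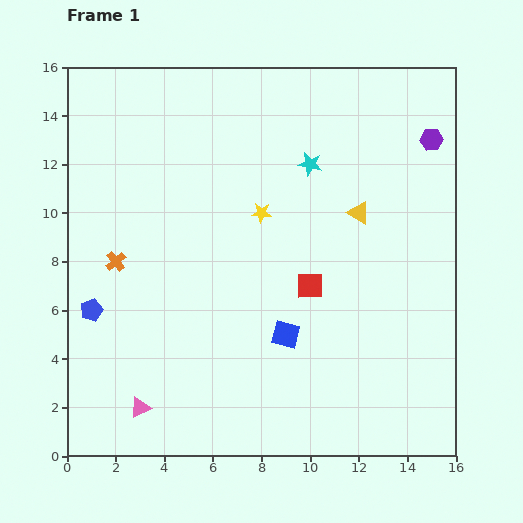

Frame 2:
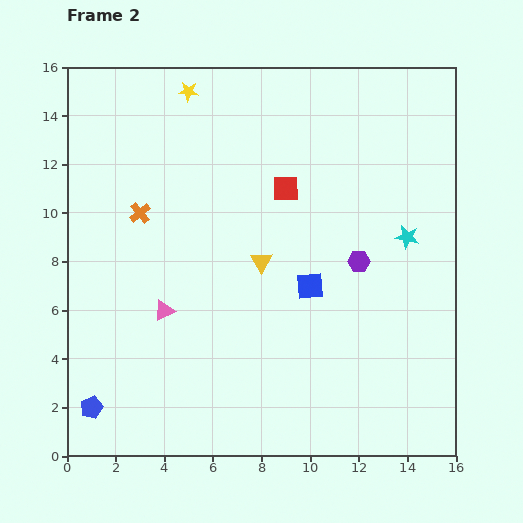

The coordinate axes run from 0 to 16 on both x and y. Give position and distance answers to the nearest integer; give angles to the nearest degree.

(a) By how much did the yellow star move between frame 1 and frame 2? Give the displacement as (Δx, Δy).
(-3, 5)

The yellow star was at (8, 10) in frame 1 and (5, 15) in frame 2.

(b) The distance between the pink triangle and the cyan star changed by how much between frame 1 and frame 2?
-2

Distance in frame 1: 12. Distance in frame 2: 10.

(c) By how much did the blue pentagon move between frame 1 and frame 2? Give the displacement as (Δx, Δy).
(0, -4)

The blue pentagon was at (1, 6) in frame 1 and (1, 2) in frame 2.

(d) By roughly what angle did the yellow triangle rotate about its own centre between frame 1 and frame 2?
29° clockwise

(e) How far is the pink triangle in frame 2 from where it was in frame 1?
4

The pink triangle moved from (3, 2) to (4, 6), a distance of √(1² + 4²) ≈ 4.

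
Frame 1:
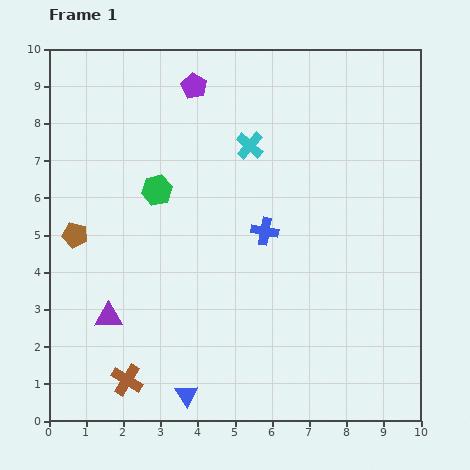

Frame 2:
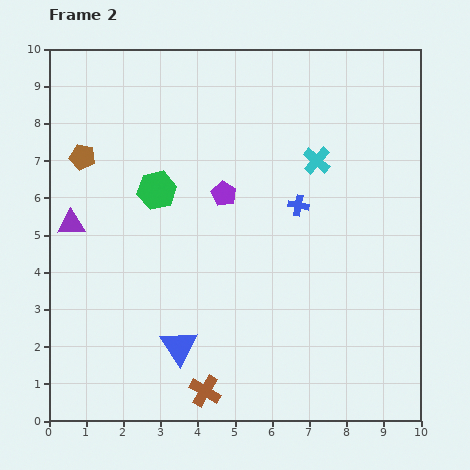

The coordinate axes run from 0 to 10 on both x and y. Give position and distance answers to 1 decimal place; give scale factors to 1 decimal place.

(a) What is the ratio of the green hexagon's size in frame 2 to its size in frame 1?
1.3×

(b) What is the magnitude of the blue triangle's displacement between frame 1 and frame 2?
1.3

The blue triangle moved from (3.7, 0.7) to (3.5, 2.0), a distance of √(0.2² + 1.3²) ≈ 1.3.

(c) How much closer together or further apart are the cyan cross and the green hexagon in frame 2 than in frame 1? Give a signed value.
+1.6

Distance in frame 1: 2.8. Distance in frame 2: 4.4.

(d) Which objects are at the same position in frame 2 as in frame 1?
the green hexagon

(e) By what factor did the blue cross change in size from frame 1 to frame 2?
0.8×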